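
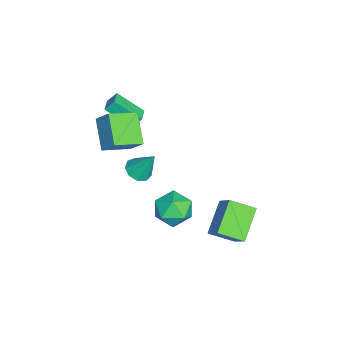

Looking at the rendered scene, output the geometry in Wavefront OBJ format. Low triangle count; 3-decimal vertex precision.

v -0.604 -2.151 -1.744
v 0.22 -2.132 -1.907
v -0.296 -1.209 -0.076
v -0.034 -1.665 -2.124
v -0.555 -1.425 -2.163
v -1.098 -1.525 -2.006
v -1.411 -1.918 -1.727
v -1.345 -2.42 -1.455
v -0.933 -2.796 -1.318
v -0.367 -2.871 -1.381
v 0.089 -2.609 -1.613
v -4.244 -4.352 0.825
v -4.345 -3.802 1.492
v -4.022 -2.786 -0.432
v -4.123 -2.236 0.235
v -3.257 -4.364 0.985
v -3.358 -3.814 1.652
v -3.035 -2.798 -0.272
v -3.136 -2.248 0.395
v 2.689 2.019 -3.722
v 0.96 2.508 -2.504
v 2.66 3.489 -4.353
v 0.931 3.978 -3.136
v 3.849 2.642 -2.324
v 2.12 3.131 -1.107
v 3.82 4.112 -2.956
v 2.091 4.601 -1.738
v -1.053 -2.633 -0.295
v -0.106 -4.107 0.359
v -2.698 -3.16 0.898
v -1.751 -4.634 1.553
v -0.549 -1.846 0.747
v 0.398 -3.32 1.402
v -2.194 -2.373 1.941
v -1.247 -3.847 2.595
v 1.097 0.611 -2.458
v 1.912 1.058 -1.652
v 2.328 -0.898 -2.868
v 3.143 -0.451 -2.062
v 2.081 -0.925 -1.663
v 1.32 0.007 -1.41
v 2.92 0.153 -3.11
v 2.159 1.085 -2.857
v 3.039 0.774 -2.056
v 2.52 0.108 -1.161
v 1.72 0.052 -3.359
v 1.201 -0.614 -2.464
f 2 1 4
f 2 4 3
f 4 1 5
f 4 5 3
f 5 1 6
f 5 6 3
f 6 1 7
f 6 7 3
f 7 1 8
f 7 8 3
f 8 1 9
f 8 9 3
f 9 1 10
f 9 10 3
f 10 1 11
f 10 11 3
f 11 1 2
f 11 2 3
f 13 15 12
f 16 13 12
f 12 15 14
f 14 16 12
f 13 19 15
f 17 13 16
f 17 19 13
f 15 19 14
f 18 16 14
f 14 19 18
f 18 17 16
f 19 17 18
f 21 23 20
f 24 21 20
f 20 23 22
f 22 24 20
f 21 27 23
f 25 21 24
f 25 27 21
f 23 27 22
f 26 24 22
f 22 27 26
f 26 25 24
f 27 25 26
f 29 31 28
f 32 29 28
f 28 31 30
f 30 32 28
f 29 35 31
f 33 29 32
f 33 35 29
f 31 35 30
f 34 32 30
f 30 35 34
f 34 33 32
f 35 33 34
f 36 47 41
f 36 41 37
f 36 37 43
f 36 43 46
f 36 46 47
f 37 41 45
f 41 47 40
f 47 46 38
f 46 43 42
f 43 37 44
f 39 45 40
f 39 40 38
f 39 38 42
f 39 42 44
f 39 44 45
f 40 45 41
f 38 40 47
f 42 38 46
f 44 42 43
f 45 44 37



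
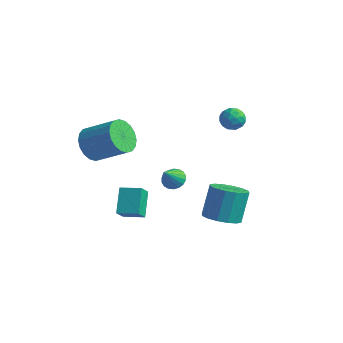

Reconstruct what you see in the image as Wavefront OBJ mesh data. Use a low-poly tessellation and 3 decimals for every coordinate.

v -2.046 -2.359 2.226
v -1.483 -2.788 1.549
v 0.049 -2.37 2.556
v -0.514 -1.941 3.234
v -1.504 -2.375 1.41
v 0.027 -1.957 2.417
v -1.633 -1.959 1.433
v -0.102 -1.541 2.44
v -1.844 -1.622 1.613
v -0.312 -1.204 2.62
v -2.094 -1.431 1.915
v -0.563 -1.013 2.922
v -2.335 -1.424 2.278
v -0.804 -1.006 3.285
v -2.519 -1.602 2.631
v -0.987 -1.184 3.638
v -2.609 -1.93 2.904
v -1.077 -1.512 3.911
v -2.587 -2.343 3.043
v -1.056 -1.925 4.05
v -2.458 -2.759 3.02
v -0.927 -2.341 4.027
v -2.248 -3.096 2.84
v -0.716 -2.678 3.847
v -1.997 -3.287 2.538
v -0.466 -2.869 3.545
v -1.756 -3.294 2.175
v -0.225 -2.876 3.182
v -1.573 -3.116 1.822
v -0.041 -2.698 2.829
v -2.237 0.366 -2.884
v -2.084 -0.334 -2.116
v -1.212 0.782 -2.708
v -1.06 0.082 -1.94
v -1.66 -0.622 -3.9
v -1.508 -1.322 -3.132
v -0.636 -0.206 -3.724
v -0.483 -0.906 -2.956
v 0.286 0.865 -1.121
v 0.887 1.027 -1.025
v 0.354 -0.005 -0.079
v 0.747 1.209 -0.864
v 0.516 1.323 -0.754
v 0.239 1.346 -0.717
v -0.029 1.274 -0.76
v -0.234 1.121 -0.874
v -0.336 0.917 -1.037
v -0.315 0.703 -1.217
v -0.175 0.522 -1.378
v 0.056 0.408 -1.488
v 0.333 0.385 -1.526
v 0.601 0.457 -1.483
v 0.806 0.61 -1.369
v 0.908 0.813 -1.205
v 2.925 1.138 -2.951
v 3.56 1.819 -3.255
v 3.41 2.664 -1.672
v 2.775 1.982 -1.369
v 3.104 1.995 -3.392
v 2.954 2.839 -1.809
v 2.6 1.94 -3.41
v 2.45 2.785 -1.828
v 2.183 1.67 -3.306
v 2.033 2.515 -1.724
v 1.965 1.258 -3.107
v 1.815 2.103 -1.525
v 2.004 0.813 -2.866
v 1.854 1.658 -1.283
v 2.29 0.456 -2.648
v 2.14 1.301 -1.065
v 2.746 0.281 -2.511
v 2.596 1.125 -0.928
v 3.25 0.335 -2.492
v 3.1 1.18 -0.91
v 3.667 0.605 -2.596
v 3.517 1.45 -1.014
v 3.885 1.017 -2.795
v 3.735 1.862 -1.213
v 3.846 1.462 -3.037
v 3.696 2.307 -1.454
v 1.744 4.385 2.4
v 2.155 3.83 2.467
v 1.045 3.79 1.753
v 1.456 3.235 1.82
v 1.097 3.468 2.366
v 1.528 3.836 2.766
v 1.672 3.784 1.454
v 2.103 4.152 1.854
v 2.11 3.459 1.883
v 1.755 3.264 2.446
v 1.445 4.356 1.774
v 1.09 4.161 2.337
v 2.01 4.16 2.49
v 1.19 3.46 1.73
v 0.978 3.597 2.051
v 1.22 3.271 2.09
v 1.642 4.164 2.666
v 1.884 3.838 2.705
v 1.262 3.625 2.646
v 1.316 3.782 1.515
v 1.558 3.456 1.554
v 1.98 4.349 2.13
v 2.222 4.023 2.169
v 1.938 3.995 1.574
v 2.226 3.615 2.186
v 1.816 3.265 1.806
v 1.942 3.588 1.591
v 2.196 3.804 1.826
v 2.017 3.501 2.517
v 1.607 3.151 2.137
v 1.395 3.288 2.458
v 1.649 3.504 2.693
v 1.991 3.282 2.174
v 1.593 4.469 2.083
v 1.183 4.119 1.703
v 1.551 4.116 1.527
v 1.805 4.332 1.762
v 1.384 4.355 2.414
v 0.974 4.005 2.034
v 1.004 3.816 2.394
v 1.258 4.032 2.629
v 1.209 4.338 2.046
f 2 1 5
f 2 5 3
f 3 5 6
f 3 6 4
f 5 1 7
f 5 7 6
f 6 7 8
f 6 8 4
f 7 1 9
f 7 9 8
f 8 9 10
f 8 10 4
f 9 1 11
f 9 11 10
f 10 11 12
f 10 12 4
f 11 1 13
f 11 13 12
f 12 13 14
f 12 14 4
f 13 1 15
f 13 15 14
f 14 15 16
f 14 16 4
f 15 1 17
f 15 17 16
f 16 17 18
f 16 18 4
f 17 1 19
f 17 19 18
f 18 19 20
f 18 20 4
f 19 1 21
f 19 21 20
f 20 21 22
f 20 22 4
f 21 1 23
f 21 23 22
f 22 23 24
f 22 24 4
f 23 1 25
f 23 25 24
f 24 25 26
f 24 26 4
f 25 1 27
f 25 27 26
f 26 27 28
f 26 28 4
f 27 1 29
f 27 29 28
f 28 29 30
f 28 30 4
f 29 1 2
f 29 2 30
f 30 2 3
f 30 3 4
f 32 34 31
f 35 32 31
f 31 34 33
f 33 35 31
f 32 38 34
f 36 32 35
f 36 38 32
f 34 38 33
f 37 35 33
f 33 38 37
f 37 36 35
f 38 36 37
f 40 39 42
f 40 42 41
f 42 39 43
f 42 43 41
f 43 39 44
f 43 44 41
f 44 39 45
f 44 45 41
f 45 39 46
f 45 46 41
f 46 39 47
f 46 47 41
f 47 39 48
f 47 48 41
f 48 39 49
f 48 49 41
f 49 39 50
f 49 50 41
f 50 39 51
f 50 51 41
f 51 39 52
f 51 52 41
f 52 39 53
f 52 53 41
f 53 39 54
f 53 54 41
f 54 39 40
f 54 40 41
f 56 55 59
f 56 59 57
f 57 59 60
f 57 60 58
f 59 55 61
f 59 61 60
f 60 61 62
f 60 62 58
f 61 55 63
f 61 63 62
f 62 63 64
f 62 64 58
f 63 55 65
f 63 65 64
f 64 65 66
f 64 66 58
f 65 55 67
f 65 67 66
f 66 67 68
f 66 68 58
f 67 55 69
f 67 69 68
f 68 69 70
f 68 70 58
f 69 55 71
f 69 71 70
f 70 71 72
f 70 72 58
f 71 55 73
f 71 73 72
f 72 73 74
f 72 74 58
f 73 55 75
f 73 75 74
f 74 75 76
f 74 76 58
f 75 55 77
f 75 77 76
f 76 77 78
f 76 78 58
f 77 55 79
f 77 79 78
f 78 79 80
f 78 80 58
f 79 55 56
f 79 56 80
f 80 56 57
f 80 57 58
f 81 118 97
f 118 92 121
f 97 121 86
f 118 121 97
f 81 97 93
f 97 86 98
f 93 98 82
f 97 98 93
f 81 93 102
f 93 82 103
f 102 103 88
f 93 103 102
f 81 102 114
f 102 88 117
f 114 117 91
f 102 117 114
f 81 114 118
f 114 91 122
f 118 122 92
f 114 122 118
f 82 98 109
f 98 86 112
f 109 112 90
f 98 112 109
f 86 121 99
f 121 92 120
f 99 120 85
f 121 120 99
f 92 122 119
f 122 91 115
f 119 115 83
f 122 115 119
f 91 117 116
f 117 88 104
f 116 104 87
f 117 104 116
f 88 103 108
f 103 82 105
f 108 105 89
f 103 105 108
f 84 110 96
f 110 90 111
f 96 111 85
f 110 111 96
f 84 96 94
f 96 85 95
f 94 95 83
f 96 95 94
f 84 94 101
f 94 83 100
f 101 100 87
f 94 100 101
f 84 101 106
f 101 87 107
f 106 107 89
f 101 107 106
f 84 106 110
f 106 89 113
f 110 113 90
f 106 113 110
f 85 111 99
f 111 90 112
f 99 112 86
f 111 112 99
f 83 95 119
f 95 85 120
f 119 120 92
f 95 120 119
f 87 100 116
f 100 83 115
f 116 115 91
f 100 115 116
f 89 107 108
f 107 87 104
f 108 104 88
f 107 104 108
f 90 113 109
f 113 89 105
f 109 105 82
f 113 105 109



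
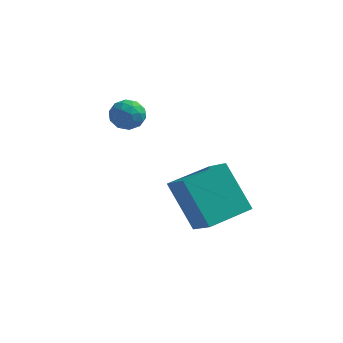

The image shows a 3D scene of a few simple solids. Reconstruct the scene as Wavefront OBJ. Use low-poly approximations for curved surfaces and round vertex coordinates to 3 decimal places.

v 1.319 -3.576 -1.327
v 0.287 -3.142 0.342
v 2.292 -2.204 -1.082
v 1.26 -1.77 0.587
v 2.08 -4.23 -0.687
v 1.048 -3.796 0.982
v 3.053 -2.858 -0.442
v 2.021 -2.424 1.227
v -2.023 -0.822 1.937
v -1.556 -0.704 2.391
v -1.904 -1.876 2.089
v -1.437 -1.758 2.543
v -2.068 -1.603 2.67
v -2.142 -0.952 2.576
v -1.318 -1.628 1.904
v -1.392 -0.977 1.81
v -1.12 -1.202 2.371
v -1.583 -1.187 2.844
v -1.877 -1.393 1.636
v -2.34 -1.378 2.109
v -1.8 -0.67 2.151
v -1.66 -1.91 2.329
v -2.031 -1.819 2.404
v -1.756 -1.749 2.67
v -2.144 -0.816 2.26
v -1.869 -0.747 2.527
v -2.171 -1.275 2.69
v -1.591 -1.833 1.953
v -1.316 -1.764 2.22
v -1.704 -0.831 1.81
v -1.429 -0.761 2.076
v -1.289 -1.305 1.79
v -1.269 -0.894 2.406
v -1.199 -1.514 2.495
v -1.13 -1.437 2.119
v -1.173 -1.054 2.064
v -1.541 -0.885 2.684
v -1.471 -1.505 2.773
v -1.842 -1.413 2.847
v -1.886 -1.03 2.793
v -1.285 -1.178 2.672
v -1.989 -1.075 1.707
v -1.919 -1.695 1.796
v -1.574 -1.55 1.687
v -1.618 -1.167 1.633
v -2.261 -1.066 1.985
v -2.191 -1.686 2.074
v -2.287 -1.526 2.416
v -2.33 -1.143 2.361
v -2.175 -1.402 1.808
f 2 4 1
f 5 2 1
f 1 4 3
f 3 5 1
f 2 8 4
f 6 2 5
f 6 8 2
f 4 8 3
f 7 5 3
f 3 8 7
f 7 6 5
f 8 6 7
f 9 46 25
f 46 20 49
f 25 49 14
f 46 49 25
f 9 25 21
f 25 14 26
f 21 26 10
f 25 26 21
f 9 21 30
f 21 10 31
f 30 31 16
f 21 31 30
f 9 30 42
f 30 16 45
f 42 45 19
f 30 45 42
f 9 42 46
f 42 19 50
f 46 50 20
f 42 50 46
f 10 26 37
f 26 14 40
f 37 40 18
f 26 40 37
f 14 49 27
f 49 20 48
f 27 48 13
f 49 48 27
f 20 50 47
f 50 19 43
f 47 43 11
f 50 43 47
f 19 45 44
f 45 16 32
f 44 32 15
f 45 32 44
f 16 31 36
f 31 10 33
f 36 33 17
f 31 33 36
f 12 38 24
f 38 18 39
f 24 39 13
f 38 39 24
f 12 24 22
f 24 13 23
f 22 23 11
f 24 23 22
f 12 22 29
f 22 11 28
f 29 28 15
f 22 28 29
f 12 29 34
f 29 15 35
f 34 35 17
f 29 35 34
f 12 34 38
f 34 17 41
f 38 41 18
f 34 41 38
f 13 39 27
f 39 18 40
f 27 40 14
f 39 40 27
f 11 23 47
f 23 13 48
f 47 48 20
f 23 48 47
f 15 28 44
f 28 11 43
f 44 43 19
f 28 43 44
f 17 35 36
f 35 15 32
f 36 32 16
f 35 32 36
f 18 41 37
f 41 17 33
f 37 33 10
f 41 33 37



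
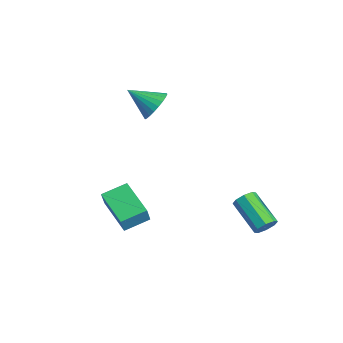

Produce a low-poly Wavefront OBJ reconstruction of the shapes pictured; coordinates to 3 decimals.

v 3.3 2.802 -2.09
v 3.643 2.636 -1.564
v 1.922 2.191 -0.583
v 1.58 2.358 -1.11
v 3.518 3.117 -1.565
v 1.797 2.673 -0.585
v 3.266 3.414 -1.874
v 1.545 2.97 -0.893
v 3.033 3.353 -2.31
v 1.312 2.908 -1.329
v 2.958 2.969 -2.617
v 1.237 2.524 -1.636
v 3.083 2.487 -2.615
v 1.362 2.043 -1.635
v 3.335 2.19 -2.307
v 1.614 1.746 -1.326
v 3.568 2.252 -1.871
v 1.847 1.807 -0.89
v 0.542 -4.375 -0.423
v 0.867 -4.636 0.54
v 0.45 -3.054 -0.034
v 0.776 -3.315 0.929
v 2.524 -4.065 -1.009
v 2.85 -4.326 -0.046
v 2.433 -2.744 -0.62
v 2.758 -3.005 0.343
v -2.57 -0.669 3.537
v -2.009 -1.34 3.191
v -3.41 -1.851 4.463
v -1.823 -1.238 3.49
v -1.75 -1.049 3.796
v -1.802 -0.803 4.063
v -1.971 -0.536 4.249
v -2.232 -0.29 4.327
v -2.543 -0.101 4.285
v -2.859 0.001 4.129
v -3.131 0.001 3.883
v -3.317 -0.101 3.584
v -3.39 -0.29 3.278
v -3.338 -0.536 3.011
v -3.169 -0.803 2.824
v -2.908 -1.049 2.746
v -2.597 -1.238 2.788
v -2.281 -1.34 2.944
f 2 1 5
f 2 5 3
f 3 5 6
f 3 6 4
f 5 1 7
f 5 7 6
f 6 7 8
f 6 8 4
f 7 1 9
f 7 9 8
f 8 9 10
f 8 10 4
f 9 1 11
f 9 11 10
f 10 11 12
f 10 12 4
f 11 1 13
f 11 13 12
f 12 13 14
f 12 14 4
f 13 1 15
f 13 15 14
f 14 15 16
f 14 16 4
f 15 1 17
f 15 17 16
f 16 17 18
f 16 18 4
f 17 1 2
f 17 2 18
f 18 2 3
f 18 3 4
f 20 22 19
f 23 20 19
f 19 22 21
f 21 23 19
f 20 26 22
f 24 20 23
f 24 26 20
f 22 26 21
f 25 23 21
f 21 26 25
f 25 24 23
f 26 24 25
f 28 27 30
f 28 30 29
f 30 27 31
f 30 31 29
f 31 27 32
f 31 32 29
f 32 27 33
f 32 33 29
f 33 27 34
f 33 34 29
f 34 27 35
f 34 35 29
f 35 27 36
f 35 36 29
f 36 27 37
f 36 37 29
f 37 27 38
f 37 38 29
f 38 27 39
f 38 39 29
f 39 27 40
f 39 40 29
f 40 27 41
f 40 41 29
f 41 27 42
f 41 42 29
f 42 27 43
f 42 43 29
f 43 27 44
f 43 44 29
f 44 27 28
f 44 28 29



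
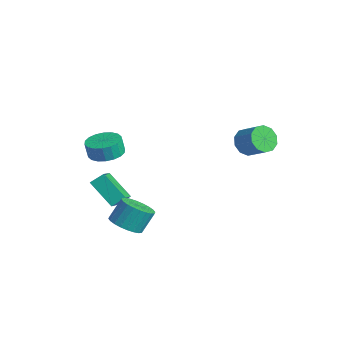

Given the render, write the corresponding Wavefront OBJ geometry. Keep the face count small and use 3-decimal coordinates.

v 2.289 3.718 3.227
v 2.755 2.939 2.857
v 4.018 3.284 3.724
v 3.551 4.062 4.093
v 2.871 3.414 2.499
v 4.134 3.759 3.366
v 2.764 4.005 2.419
v 4.027 4.35 3.286
v 2.476 4.486 2.648
v 3.739 4.831 3.515
v 2.116 4.674 3.098
v 3.379 5.018 3.964
v 1.822 4.496 3.596
v 3.085 4.841 4.463
v 1.706 4.021 3.954
v 2.969 4.366 4.821
v 1.813 3.43 4.034
v 3.076 3.775 4.901
v 2.101 2.949 3.805
v 3.364 3.294 4.672
v 2.461 2.762 3.356
v 3.724 3.106 4.222
v -1.767 -3.33 2.309
v -0.815 -3.881 2.321
v -0.921 -4.041 3.384
v -1.873 -3.49 3.371
v -0.675 -3.42 2.404
v -0.781 -3.58 3.467
v -0.751 -2.941 2.468
v -0.857 -3.1 3.531
v -1.028 -2.538 2.501
v -1.134 -2.698 3.564
v -1.452 -2.293 2.496
v -1.558 -2.453 3.559
v -1.938 -2.253 2.453
v -2.044 -2.413 3.516
v -2.39 -2.427 2.382
v -2.496 -2.586 3.445
v -2.719 -2.779 2.296
v -2.825 -2.939 3.359
v -2.859 -3.24 2.213
v -2.965 -3.4 3.276
v -2.783 -3.72 2.149
v -2.889 -3.879 3.212
v -2.506 -4.122 2.116
v -2.612 -4.282 3.179
v -2.082 -4.367 2.121
v -2.188 -4.527 3.184
v -1.596 -4.407 2.164
v -1.702 -4.567 3.227
v -1.144 -4.234 2.235
v -1.25 -4.393 3.298
v -2.233 -4.225 -0.207
v -2.03 -3.402 0.378
v -3.604 -3.132 -1.269
v -3.401 -2.309 -0.685
v -0.699 -3.631 -1.575
v -0.496 -2.808 -0.991
v -2.07 -2.538 -2.638
v -1.867 -1.715 -2.053
v 1.331 -3.818 -1.903
v 2.304 -4.232 -1.599
v 2.262 -3.355 -0.273
v 1.289 -2.942 -0.577
v 2.426 -3.887 -1.823
v 2.384 -3.01 -0.497
v 2.381 -3.531 -2.06
v 2.339 -2.655 -0.733
v 2.177 -3.219 -2.272
v 2.135 -2.343 -0.946
v 1.843 -2.999 -2.428
v 1.802 -2.122 -1.102
v 1.432 -2.903 -2.505
v 1.39 -2.027 -1.179
v 1.005 -2.946 -2.489
v 0.964 -2.07 -1.163
v 0.628 -3.122 -2.385
v 0.586 -2.246 -1.059
v 0.358 -3.405 -2.207
v 0.316 -2.528 -0.881
v 0.236 -3.75 -1.983
v 0.194 -2.873 -0.657
v 0.281 -4.105 -1.747
v 0.239 -3.229 -0.42
v 0.485 -4.417 -1.534
v 0.443 -3.541 -0.208
v 0.818 -4.638 -1.378
v 0.777 -3.761 -0.052
v 1.23 -4.733 -1.301
v 1.188 -3.857 0.025
v 1.656 -4.69 -1.317
v 1.615 -3.814 0.009
v 2.034 -4.514 -1.421
v 1.992 -3.638 -0.095
f 2 1 5
f 2 5 3
f 3 5 6
f 3 6 4
f 5 1 7
f 5 7 6
f 6 7 8
f 6 8 4
f 7 1 9
f 7 9 8
f 8 9 10
f 8 10 4
f 9 1 11
f 9 11 10
f 10 11 12
f 10 12 4
f 11 1 13
f 11 13 12
f 12 13 14
f 12 14 4
f 13 1 15
f 13 15 14
f 14 15 16
f 14 16 4
f 15 1 17
f 15 17 16
f 16 17 18
f 16 18 4
f 17 1 19
f 17 19 18
f 18 19 20
f 18 20 4
f 19 1 21
f 19 21 20
f 20 21 22
f 20 22 4
f 21 1 2
f 21 2 22
f 22 2 3
f 22 3 4
f 24 23 27
f 24 27 25
f 25 27 28
f 25 28 26
f 27 23 29
f 27 29 28
f 28 29 30
f 28 30 26
f 29 23 31
f 29 31 30
f 30 31 32
f 30 32 26
f 31 23 33
f 31 33 32
f 32 33 34
f 32 34 26
f 33 23 35
f 33 35 34
f 34 35 36
f 34 36 26
f 35 23 37
f 35 37 36
f 36 37 38
f 36 38 26
f 37 23 39
f 37 39 38
f 38 39 40
f 38 40 26
f 39 23 41
f 39 41 40
f 40 41 42
f 40 42 26
f 41 23 43
f 41 43 42
f 42 43 44
f 42 44 26
f 43 23 45
f 43 45 44
f 44 45 46
f 44 46 26
f 45 23 47
f 45 47 46
f 46 47 48
f 46 48 26
f 47 23 49
f 47 49 48
f 48 49 50
f 48 50 26
f 49 23 51
f 49 51 50
f 50 51 52
f 50 52 26
f 51 23 24
f 51 24 52
f 52 24 25
f 52 25 26
f 54 56 53
f 57 54 53
f 53 56 55
f 55 57 53
f 54 60 56
f 58 54 57
f 58 60 54
f 56 60 55
f 59 57 55
f 55 60 59
f 59 58 57
f 60 58 59
f 62 61 65
f 62 65 63
f 63 65 66
f 63 66 64
f 65 61 67
f 65 67 66
f 66 67 68
f 66 68 64
f 67 61 69
f 67 69 68
f 68 69 70
f 68 70 64
f 69 61 71
f 69 71 70
f 70 71 72
f 70 72 64
f 71 61 73
f 71 73 72
f 72 73 74
f 72 74 64
f 73 61 75
f 73 75 74
f 74 75 76
f 74 76 64
f 75 61 77
f 75 77 76
f 76 77 78
f 76 78 64
f 77 61 79
f 77 79 78
f 78 79 80
f 78 80 64
f 79 61 81
f 79 81 80
f 80 81 82
f 80 82 64
f 81 61 83
f 81 83 82
f 82 83 84
f 82 84 64
f 83 61 85
f 83 85 84
f 84 85 86
f 84 86 64
f 85 61 87
f 85 87 86
f 86 87 88
f 86 88 64
f 87 61 89
f 87 89 88
f 88 89 90
f 88 90 64
f 89 61 91
f 89 91 90
f 90 91 92
f 90 92 64
f 91 61 93
f 91 93 92
f 92 93 94
f 92 94 64
f 93 61 62
f 93 62 94
f 94 62 63
f 94 63 64



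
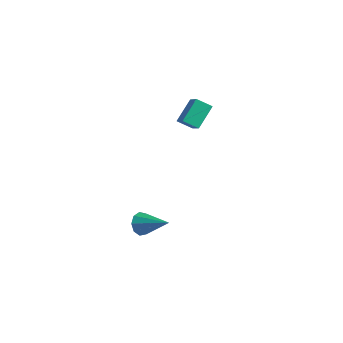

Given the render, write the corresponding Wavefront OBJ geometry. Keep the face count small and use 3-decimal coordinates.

v 1.122 -1.765 -3.752
v 1.423 -2.2 -4.162
v 2.658 -1.515 -2.888
v 1.451 -1.776 -4.335
v 1.325 -1.347 -4.234
v 1.104 -1.114 -3.908
v 0.891 -1.185 -3.508
v 0.786 -1.527 -3.223
v 0.838 -1.981 -3.184
v 1.023 -2.334 -3.411
v 1.254 -2.42 -3.798
v 1.381 1.569 1.418
v 0.729 1.17 1.834
v 1.264 2.662 2.284
v 0.612 2.264 2.7
v 2.268 0.996 2.26
v 1.616 0.598 2.676
v 2.151 2.09 3.126
v 1.499 1.691 3.542
f 2 1 4
f 2 4 3
f 4 1 5
f 4 5 3
f 5 1 6
f 5 6 3
f 6 1 7
f 6 7 3
f 7 1 8
f 7 8 3
f 8 1 9
f 8 9 3
f 9 1 10
f 9 10 3
f 10 1 11
f 10 11 3
f 11 1 2
f 11 2 3
f 13 15 12
f 16 13 12
f 12 15 14
f 14 16 12
f 13 19 15
f 17 13 16
f 17 19 13
f 15 19 14
f 18 16 14
f 14 19 18
f 18 17 16
f 19 17 18



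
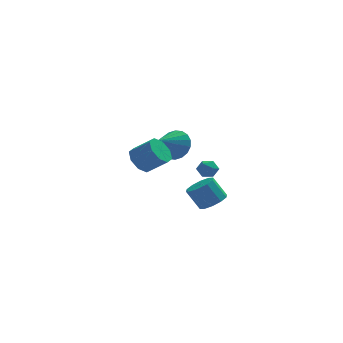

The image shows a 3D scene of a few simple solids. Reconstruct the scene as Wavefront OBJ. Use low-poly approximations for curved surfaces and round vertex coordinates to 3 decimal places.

v 2.38 3.493 -0.516
v 3.132 2.723 -0.343
v 1.18 2.527 0.396
v 3.187 3.016 0.04
v 3.082 3.404 0.312
v 2.838 3.809 0.421
v 2.504 4.151 0.343
v 2.144 4.364 0.096
v 1.832 4.403 -0.273
v 1.628 4.263 -0.69
v 1.572 3.969 -1.073
v 1.677 3.582 -1.345
v 1.921 3.177 -1.453
v 2.256 2.834 -1.376
v 2.615 2.622 -1.129
v 2.928 2.583 -0.76
v -0.746 -3.545 2.015
v -0.152 -2.953 1.662
v 0.879 -3.443 2.571
v 0.286 -4.035 2.925
v -0.503 -2.688 2.202
v 0.528 -3.178 3.112
v -0.996 -2.925 2.633
v 0.035 -3.416 3.543
v -1.342 -3.525 2.702
v -0.311 -4.016 3.612
v -1.339 -4.137 2.369
v -0.308 -4.627 3.278
v -0.988 -4.402 1.828
v 0.043 -4.892 2.738
v -0.495 -4.164 1.397
v 0.536 -4.655 2.307
v -0.149 -3.564 1.328
v 0.882 -4.055 2.238
v 4.07 0.644 -3.855
v 4.741 0.273 -3.346
v 4.021 0.685 -2.096
v 3.35 1.056 -2.605
v 4.877 0.816 -3.447
v 4.156 1.228 -2.197
v 4.704 1.293 -3.703
v 3.984 1.705 -2.454
v 4.289 1.523 -4.018
v 3.569 1.934 -2.768
v 3.791 1.416 -4.27
v 3.071 1.828 -3.02
v 3.399 1.015 -4.364
v 2.679 1.427 -3.114
v 3.264 0.472 -4.263
v 2.543 0.884 -3.013
v 3.436 -0.005 -4.006
v 2.716 0.407 -2.757
v 3.851 -0.234 -3.692
v 3.131 0.177 -2.442
v 4.349 -0.128 -3.44
v 3.629 0.284 -2.19
v 3.429 0.845 -1.239
v 4.024 0.834 -0.903
v 3.296 -0.234 -1.037
v 3.891 -0.245 -0.701
v 3.356 0.087 -0.437
v 3.438 0.754 -0.561
v 3.882 -0.154 -1.379
v 3.964 0.513 -1.503
v 4.304 0.217 -0.99
v 3.979 0.366 -0.407
v 3.341 0.234 -1.533
v 3.016 0.383 -0.95
f 2 1 4
f 2 4 3
f 4 1 5
f 4 5 3
f 5 1 6
f 5 6 3
f 6 1 7
f 6 7 3
f 7 1 8
f 7 8 3
f 8 1 9
f 8 9 3
f 9 1 10
f 9 10 3
f 10 1 11
f 10 11 3
f 11 1 12
f 11 12 3
f 12 1 13
f 12 13 3
f 13 1 14
f 13 14 3
f 14 1 15
f 14 15 3
f 15 1 16
f 15 16 3
f 16 1 2
f 16 2 3
f 18 17 21
f 18 21 19
f 19 21 22
f 19 22 20
f 21 17 23
f 21 23 22
f 22 23 24
f 22 24 20
f 23 17 25
f 23 25 24
f 24 25 26
f 24 26 20
f 25 17 27
f 25 27 26
f 26 27 28
f 26 28 20
f 27 17 29
f 27 29 28
f 28 29 30
f 28 30 20
f 29 17 31
f 29 31 30
f 30 31 32
f 30 32 20
f 31 17 33
f 31 33 32
f 32 33 34
f 32 34 20
f 33 17 18
f 33 18 34
f 34 18 19
f 34 19 20
f 36 35 39
f 36 39 37
f 37 39 40
f 37 40 38
f 39 35 41
f 39 41 40
f 40 41 42
f 40 42 38
f 41 35 43
f 41 43 42
f 42 43 44
f 42 44 38
f 43 35 45
f 43 45 44
f 44 45 46
f 44 46 38
f 45 35 47
f 45 47 46
f 46 47 48
f 46 48 38
f 47 35 49
f 47 49 48
f 48 49 50
f 48 50 38
f 49 35 51
f 49 51 50
f 50 51 52
f 50 52 38
f 51 35 53
f 51 53 52
f 52 53 54
f 52 54 38
f 53 35 55
f 53 55 54
f 54 55 56
f 54 56 38
f 55 35 36
f 55 36 56
f 56 36 37
f 56 37 38
f 57 68 62
f 57 62 58
f 57 58 64
f 57 64 67
f 57 67 68
f 58 62 66
f 62 68 61
f 68 67 59
f 67 64 63
f 64 58 65
f 60 66 61
f 60 61 59
f 60 59 63
f 60 63 65
f 60 65 66
f 61 66 62
f 59 61 68
f 63 59 67
f 65 63 64
f 66 65 58



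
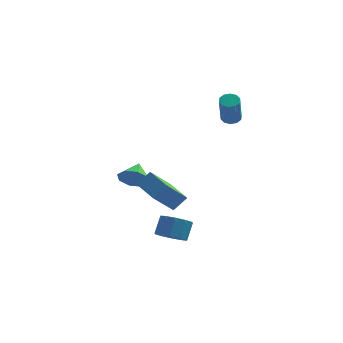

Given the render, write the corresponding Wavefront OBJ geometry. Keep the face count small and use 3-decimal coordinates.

v -2.44 2.675 -1.777
v -1.978 3.032 -2.602
v -2.22 3.905 -1.123
v -2.739 3.17 -2.606
v -3.324 3.019 -2.124
v -3.392 2.666 -1.44
v -2.902 2.319 -0.953
v -2.142 2.181 -0.949
v -1.556 2.332 -1.43
v -1.488 2.685 -2.115
v 0.091 -2.138 -3.848
v 0.651 -2.847 -3.494
v 0.929 -2.111 -2.459
v 0.369 -1.402 -2.812
v 0.994 -2.493 -3.837
v 1.271 -1.758 -2.802
v 0.991 -2.004 -4.184
v 1.269 -1.269 -3.149
v 0.645 -1.566 -4.402
v 0.923 -0.831 -3.367
v 0.087 -1.347 -4.409
v 0.365 -0.611 -3.374
v -0.469 -1.429 -4.201
v -0.191 -0.693 -3.166
v -0.811 -1.782 -3.858
v -0.534 -1.047 -2.823
v -0.809 -2.271 -3.511
v -0.531 -1.536 -2.476
v -0.463 -2.709 -3.293
v -0.185 -1.974 -2.258
v 0.095 -2.929 -3.286
v 0.373 -2.193 -2.251
v 3.186 3.597 3.044
v 3.769 3.4 2.968
v 3.697 2.487 4.78
v 3.114 2.683 4.856
v 3.781 3.742 3.141
v 3.709 2.829 4.952
v 3.565 4.028 3.277
v 3.494 3.115 5.088
v 3.205 4.15 3.324
v 3.133 3.236 5.135
v 2.837 4.06 3.264
v 2.766 3.146 5.076
v 2.603 3.793 3.12
v 2.531 2.88 4.932
v 2.591 3.451 2.948
v 2.519 2.538 4.759
v 2.806 3.165 2.812
v 2.735 2.252 4.623
v 3.167 3.044 2.765
v 3.095 2.13 4.576
v 3.534 3.134 2.824
v 3.463 2.22 4.636
v -0.886 -2.308 -0.649
v -0.143 -1.924 0.155
v -1.951 -0.701 -0.432
v -1.209 -0.317 0.373
v 0.189 -1.403 -2.073
v 0.931 -1.019 -1.268
v -0.877 0.204 -1.855
v -0.134 0.588 -1.051
f 2 1 4
f 2 4 3
f 4 1 5
f 4 5 3
f 5 1 6
f 5 6 3
f 6 1 7
f 6 7 3
f 7 1 8
f 7 8 3
f 8 1 9
f 8 9 3
f 9 1 10
f 9 10 3
f 10 1 2
f 10 2 3
f 12 11 15
f 12 15 13
f 13 15 16
f 13 16 14
f 15 11 17
f 15 17 16
f 16 17 18
f 16 18 14
f 17 11 19
f 17 19 18
f 18 19 20
f 18 20 14
f 19 11 21
f 19 21 20
f 20 21 22
f 20 22 14
f 21 11 23
f 21 23 22
f 22 23 24
f 22 24 14
f 23 11 25
f 23 25 24
f 24 25 26
f 24 26 14
f 25 11 27
f 25 27 26
f 26 27 28
f 26 28 14
f 27 11 29
f 27 29 28
f 28 29 30
f 28 30 14
f 29 11 31
f 29 31 30
f 30 31 32
f 30 32 14
f 31 11 12
f 31 12 32
f 32 12 13
f 32 13 14
f 34 33 37
f 34 37 35
f 35 37 38
f 35 38 36
f 37 33 39
f 37 39 38
f 38 39 40
f 38 40 36
f 39 33 41
f 39 41 40
f 40 41 42
f 40 42 36
f 41 33 43
f 41 43 42
f 42 43 44
f 42 44 36
f 43 33 45
f 43 45 44
f 44 45 46
f 44 46 36
f 45 33 47
f 45 47 46
f 46 47 48
f 46 48 36
f 47 33 49
f 47 49 48
f 48 49 50
f 48 50 36
f 49 33 51
f 49 51 50
f 50 51 52
f 50 52 36
f 51 33 53
f 51 53 52
f 52 53 54
f 52 54 36
f 53 33 34
f 53 34 54
f 54 34 35
f 54 35 36
f 56 58 55
f 59 56 55
f 55 58 57
f 57 59 55
f 56 62 58
f 60 56 59
f 60 62 56
f 58 62 57
f 61 59 57
f 57 62 61
f 61 60 59
f 62 60 61



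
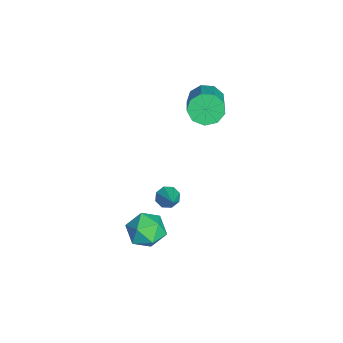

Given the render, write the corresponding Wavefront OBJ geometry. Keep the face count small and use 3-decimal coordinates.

v -4.805 0.184 2.313
v -4.343 0.802 1.543
v -2.492 0.754 2.617
v -2.955 0.136 3.387
v -4.639 1.234 2.073
v -2.789 1.186 3.147
v -5.013 1.175 2.715
v -3.163 1.128 3.79
v -5.29 0.652 3.169
v -3.44 0.605 4.243
v -5.34 -0.09 3.222
v -3.49 -0.137 4.296
v -5.14 -0.704 2.85
v -3.289 -0.751 3.924
v -4.783 -0.903 2.226
v -2.932 -0.95 3.3
v -4.436 -0.593 1.643
v -2.586 -0.641 2.717
v -4.262 0.08 1.373
v -2.412 0.032 2.447
v -1.009 -2.052 -2.924
v -0.566 -2.387 -3.413
v 0.409 -1.768 -1.836
v -0.608 -1.83 -3.505
v -0.884 -1.403 -3.256
v -1.234 -1.356 -2.813
v -1.452 -1.717 -2.435
v -1.41 -2.274 -2.344
v -1.134 -2.702 -2.592
v -0.784 -2.748 -3.035
v 2.04 -2.511 -1.19
v 3.138 -2.602 -0.644
v 2.562 -3.938 -2.476
v 3.66 -4.029 -1.93
v 2.647 -4.401 -1.339
v 2.325 -3.519 -0.545
v 3.375 -3.021 -2.575
v 3.053 -2.139 -1.781
v 3.964 -2.917 -1.5
v 3.514 -3.769 -0.736
v 2.186 -2.771 -2.384
v 1.736 -3.623 -1.62
f 2 1 5
f 2 5 3
f 3 5 6
f 3 6 4
f 5 1 7
f 5 7 6
f 6 7 8
f 6 8 4
f 7 1 9
f 7 9 8
f 8 9 10
f 8 10 4
f 9 1 11
f 9 11 10
f 10 11 12
f 10 12 4
f 11 1 13
f 11 13 12
f 12 13 14
f 12 14 4
f 13 1 15
f 13 15 14
f 14 15 16
f 14 16 4
f 15 1 17
f 15 17 16
f 16 17 18
f 16 18 4
f 17 1 19
f 17 19 18
f 18 19 20
f 18 20 4
f 19 1 2
f 19 2 20
f 20 2 3
f 20 3 4
f 22 21 24
f 22 24 23
f 24 21 25
f 24 25 23
f 25 21 26
f 25 26 23
f 26 21 27
f 26 27 23
f 27 21 28
f 27 28 23
f 28 21 29
f 28 29 23
f 29 21 30
f 29 30 23
f 30 21 22
f 30 22 23
f 31 42 36
f 31 36 32
f 31 32 38
f 31 38 41
f 31 41 42
f 32 36 40
f 36 42 35
f 42 41 33
f 41 38 37
f 38 32 39
f 34 40 35
f 34 35 33
f 34 33 37
f 34 37 39
f 34 39 40
f 35 40 36
f 33 35 42
f 37 33 41
f 39 37 38
f 40 39 32



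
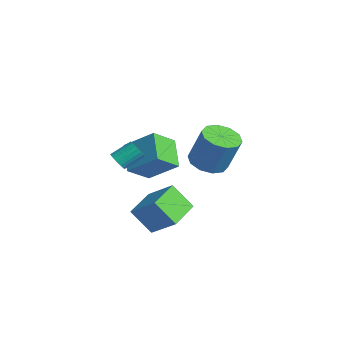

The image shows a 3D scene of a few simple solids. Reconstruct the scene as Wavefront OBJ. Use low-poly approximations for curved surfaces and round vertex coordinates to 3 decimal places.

v 2.711 -1.057 -4.241
v 1.938 -1.82 -2.96
v 3.988 -0.356 -3.053
v 3.214 -1.118 -1.772
v 3.746 -2.522 -4.488
v 2.972 -3.284 -3.207
v 5.022 -1.82 -3.3
v 4.249 -2.583 -2.019
v 0.899 -1.502 -0.59
v 1.1 -2.755 0.385
v 2.012 -0.404 0.592
v 2.213 -1.656 1.567
v 2.347 -1.984 -1.507
v 2.548 -3.236 -0.532
v 3.46 -0.885 -0.325
v 3.661 -2.138 0.65
v 3.911 -4.35 1.199
v 4.144 -4.088 0.762
v 4.242 -3.069 1.424
v 4.009 -3.33 1.861
v 3.901 -4.044 0.73
v 3.999 -3.024 1.392
v 3.66 -4.06 0.79
v 3.758 -3.041 1.453
v 3.468 -4.134 0.932
v 3.566 -3.114 1.595
v 3.365 -4.25 1.127
v 3.463 -3.231 1.789
v 3.369 -4.387 1.335
v 3.467 -3.367 1.998
v 3.481 -4.515 1.517
v 3.579 -3.496 2.18
v 3.678 -4.611 1.636
v 3.776 -3.592 2.298
v 3.921 -4.656 1.668
v 4.019 -3.636 2.33
v 4.162 -4.639 1.607
v 4.26 -3.62 2.27
v 4.354 -4.566 1.465
v 4.452 -3.546 2.128
v 4.457 -4.449 1.271
v 4.555 -3.43 1.933
v 4.453 -4.313 1.062
v 4.551 -3.293 1.725
v 4.341 -4.184 0.88
v 4.439 -3.165 1.543
v 0.761 2.077 -2.288
v 1.476 1.254 -2.294
v 2.054 1.741 -0.239
v 1.339 2.563 -0.232
v 1.793 1.807 -2.514
v 2.371 2.293 -0.458
v 1.715 2.463 -2.647
v 2.293 2.949 -0.592
v 1.273 2.971 -2.643
v 1.851 3.457 -0.588
v 0.635 3.138 -2.503
v 1.213 3.624 -0.448
v 0.046 2.899 -2.281
v 0.624 3.386 -0.226
v -0.271 2.347 -2.062
v 0.307 2.833 -0.006
v -0.193 1.691 -1.928
v 0.385 2.177 0.127
v 0.249 1.183 -1.932
v 0.827 1.669 0.123
v 0.887 1.016 -2.072
v 1.465 1.502 -0.017
f 2 4 1
f 5 2 1
f 1 4 3
f 3 5 1
f 2 8 4
f 6 2 5
f 6 8 2
f 4 8 3
f 7 5 3
f 3 8 7
f 7 6 5
f 8 6 7
f 10 12 9
f 13 10 9
f 9 12 11
f 11 13 9
f 10 16 12
f 14 10 13
f 14 16 10
f 12 16 11
f 15 13 11
f 11 16 15
f 15 14 13
f 16 14 15
f 18 17 21
f 18 21 19
f 19 21 22
f 19 22 20
f 21 17 23
f 21 23 22
f 22 23 24
f 22 24 20
f 23 17 25
f 23 25 24
f 24 25 26
f 24 26 20
f 25 17 27
f 25 27 26
f 26 27 28
f 26 28 20
f 27 17 29
f 27 29 28
f 28 29 30
f 28 30 20
f 29 17 31
f 29 31 30
f 30 31 32
f 30 32 20
f 31 17 33
f 31 33 32
f 32 33 34
f 32 34 20
f 33 17 35
f 33 35 34
f 34 35 36
f 34 36 20
f 35 17 37
f 35 37 36
f 36 37 38
f 36 38 20
f 37 17 39
f 37 39 38
f 38 39 40
f 38 40 20
f 39 17 41
f 39 41 40
f 40 41 42
f 40 42 20
f 41 17 43
f 41 43 42
f 42 43 44
f 42 44 20
f 43 17 45
f 43 45 44
f 44 45 46
f 44 46 20
f 45 17 18
f 45 18 46
f 46 18 19
f 46 19 20
f 48 47 51
f 48 51 49
f 49 51 52
f 49 52 50
f 51 47 53
f 51 53 52
f 52 53 54
f 52 54 50
f 53 47 55
f 53 55 54
f 54 55 56
f 54 56 50
f 55 47 57
f 55 57 56
f 56 57 58
f 56 58 50
f 57 47 59
f 57 59 58
f 58 59 60
f 58 60 50
f 59 47 61
f 59 61 60
f 60 61 62
f 60 62 50
f 61 47 63
f 61 63 62
f 62 63 64
f 62 64 50
f 63 47 65
f 63 65 64
f 64 65 66
f 64 66 50
f 65 47 67
f 65 67 66
f 66 67 68
f 66 68 50
f 67 47 48
f 67 48 68
f 68 48 49
f 68 49 50



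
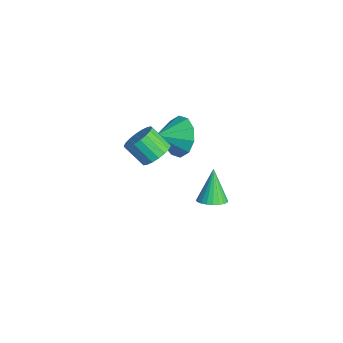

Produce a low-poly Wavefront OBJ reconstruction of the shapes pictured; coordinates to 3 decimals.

v 0.748 1.928 -2.993
v 1.375 1.793 -2.687
v 0.032 2.192 -1.407
v 1.391 2.067 -2.725
v 1.31 2.32 -2.804
v 1.143 2.513 -2.911
v 0.916 2.617 -3.031
v 0.664 2.617 -3.145
v 0.424 2.511 -3.236
v 0.234 2.317 -3.29
v 0.122 2.064 -3.298
v 0.106 1.79 -3.261
v 0.187 1.537 -3.182
v 0.354 1.344 -3.074
v 0.581 1.24 -2.954
v 0.833 1.24 -2.84
v 1.073 1.346 -2.75
v 1.263 1.54 -2.696
v 2.56 -1.038 2.506
v 2.868 -0.583 3.046
v 2.328 -1.248 3.914
v 2.02 -1.702 3.374
v 2.57 -0.429 2.978
v 2.029 -1.094 3.846
v 2.27 -0.396 2.816
v 1.729 -1.061 3.685
v 2.027 -0.489 2.593
v 1.486 -1.154 3.462
v 1.89 -0.692 2.353
v 1.349 -1.357 3.221
v 1.885 -0.962 2.143
v 1.345 -1.627 3.011
v 2.015 -1.248 2.005
v 1.474 -1.913 2.873
v 2.252 -1.492 1.966
v 1.712 -2.157 2.834
v 2.551 -1.646 2.034
v 2.01 -2.311 2.902
v 2.851 -1.679 2.195
v 2.31 -2.344 3.064
v 3.094 -1.586 2.418
v 2.553 -2.251 3.287
v 3.231 -1.383 2.659
v 2.69 -2.048 3.527
v 3.235 -1.113 2.869
v 2.695 -1.778 3.737
v 3.106 -0.827 3.007
v 2.565 -1.492 3.875
v 0.415 0.53 1.559
v 1.185 0.352 0.809
v 0.665 -0.59 2.081
v 1.473 0.662 1.334
v 1.356 0.92 1.945
v 0.88 1.03 2.408
v 0.226 0.948 2.547
v -0.356 0.707 2.309
v -0.644 0.397 1.784
v -0.527 0.139 1.173
v -0.051 0.029 0.71
v 0.603 0.111 0.571
f 2 1 4
f 2 4 3
f 4 1 5
f 4 5 3
f 5 1 6
f 5 6 3
f 6 1 7
f 6 7 3
f 7 1 8
f 7 8 3
f 8 1 9
f 8 9 3
f 9 1 10
f 9 10 3
f 10 1 11
f 10 11 3
f 11 1 12
f 11 12 3
f 12 1 13
f 12 13 3
f 13 1 14
f 13 14 3
f 14 1 15
f 14 15 3
f 15 1 16
f 15 16 3
f 16 1 17
f 16 17 3
f 17 1 18
f 17 18 3
f 18 1 2
f 18 2 3
f 20 19 23
f 20 23 21
f 21 23 24
f 21 24 22
f 23 19 25
f 23 25 24
f 24 25 26
f 24 26 22
f 25 19 27
f 25 27 26
f 26 27 28
f 26 28 22
f 27 19 29
f 27 29 28
f 28 29 30
f 28 30 22
f 29 19 31
f 29 31 30
f 30 31 32
f 30 32 22
f 31 19 33
f 31 33 32
f 32 33 34
f 32 34 22
f 33 19 35
f 33 35 34
f 34 35 36
f 34 36 22
f 35 19 37
f 35 37 36
f 36 37 38
f 36 38 22
f 37 19 39
f 37 39 38
f 38 39 40
f 38 40 22
f 39 19 41
f 39 41 40
f 40 41 42
f 40 42 22
f 41 19 43
f 41 43 42
f 42 43 44
f 42 44 22
f 43 19 45
f 43 45 44
f 44 45 46
f 44 46 22
f 45 19 47
f 45 47 46
f 46 47 48
f 46 48 22
f 47 19 20
f 47 20 48
f 48 20 21
f 48 21 22
f 50 49 52
f 50 52 51
f 52 49 53
f 52 53 51
f 53 49 54
f 53 54 51
f 54 49 55
f 54 55 51
f 55 49 56
f 55 56 51
f 56 49 57
f 56 57 51
f 57 49 58
f 57 58 51
f 58 49 59
f 58 59 51
f 59 49 60
f 59 60 51
f 60 49 50
f 60 50 51



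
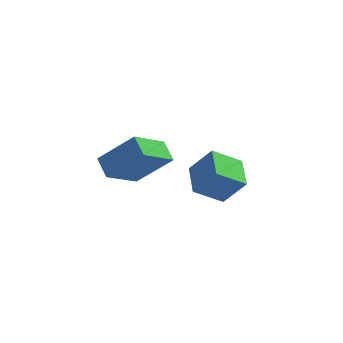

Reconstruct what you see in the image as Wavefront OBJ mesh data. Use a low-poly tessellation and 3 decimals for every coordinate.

v -1.103 -1.495 -4.171
v -1.493 -3.207 -3.419
v -1.847 -1.001 -3.43
v -2.237 -2.713 -2.678
v 0.517 -1.227 -2.722
v 0.127 -2.939 -1.97
v -0.227 -0.733 -1.981
v -0.617 -2.445 -1.229
v 3.538 -2.488 -4.049
v 2.728 -3.511 -3.289
v 2.676 -1.283 -3.347
v 1.865 -2.306 -2.587
v 4.555 -2.434 -2.893
v 3.744 -3.457 -2.133
v 3.692 -1.229 -2.191
v 2.882 -2.252 -1.431
f 2 4 1
f 5 2 1
f 1 4 3
f 3 5 1
f 2 8 4
f 6 2 5
f 6 8 2
f 4 8 3
f 7 5 3
f 3 8 7
f 7 6 5
f 8 6 7
f 10 12 9
f 13 10 9
f 9 12 11
f 11 13 9
f 10 16 12
f 14 10 13
f 14 16 10
f 12 16 11
f 15 13 11
f 11 16 15
f 15 14 13
f 16 14 15



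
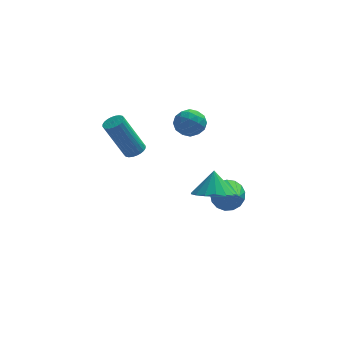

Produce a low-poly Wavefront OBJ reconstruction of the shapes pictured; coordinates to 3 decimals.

v -0.018 0.046 1.004
v 0.456 0.724 1.076
v 1.084 -0.724 1.004
v 1.558 -0.046 1.076
v 1.077 -0.285 1.71
v 0.396 0.191 1.71
v 1.144 -0.191 0.37
v 0.463 0.285 0.37
v 1.174 0.578 0.684
v 1.133 0.52 1.512
v 0.407 -0.52 0.568
v 0.366 -0.578 1.396
v 0.122 0.452 1.04
v 1.418 -0.452 1.04
v 1.135 -0.593 1.413
v 1.414 -0.194 1.455
v 0.087 0.139 1.413
v 0.366 0.538 1.455
v 0.731 -0.056 1.827
v 1.174 -0.538 0.625
v 1.453 -0.139 0.667
v 0.126 0.194 0.625
v 0.405 0.593 0.667
v 0.809 0.056 0.253
v 0.823 0.765 0.852
v 1.47 0.313 0.852
v 1.227 0.228 0.437
v 0.827 0.507 0.437
v 0.799 0.731 1.338
v 1.446 0.279 1.338
v 1.164 0.138 1.711
v 0.764 0.417 1.711
v 1.221 0.645 1.108
v 0.094 -0.279 0.742
v 0.741 -0.731 0.742
v 0.776 -0.417 0.369
v 0.376 -0.138 0.369
v 0.07 -0.313 1.228
v 0.717 -0.765 1.228
v 0.713 -0.507 1.643
v 0.313 -0.228 1.643
v 0.319 -0.645 0.972
v 1.781 -3.025 -1.79
v 2.334 -3.827 -1.372
v 1.819 -2.395 -0.63
v 2.691 -3.515 -1.553
v 2.839 -3.091 -1.789
v 2.745 -2.651 -2.024
v 2.43 -2.297 -2.206
v 1.966 -2.11 -2.293
v 1.46 -2.133 -2.264
v 1.028 -2.36 -2.127
v 0.768 -2.739 -1.912
v 0.74 -3.184 -1.669
v 0.951 -3.592 -1.454
v 1.352 -3.871 -1.316
v 1.851 -3.955 -1.287
v -1.791 -2.318 0.746
v -1.305 -2.223 0.984
v -2.263 -2.266 2.953
v -2.749 -2.362 2.714
v -1.376 -2.023 0.954
v -2.335 -2.066 2.923
v -1.511 -1.868 0.892
v -2.469 -1.911 2.86
v -1.689 -1.781 0.807
v -2.647 -1.825 2.776
v -1.881 -1.777 0.713
v -2.84 -1.82 2.682
v -2.061 -1.855 0.625
v -3.019 -1.898 2.593
v -2.199 -2.003 0.554
v -3.157 -2.046 2.523
v -2.275 -2.199 0.513
v -3.233 -2.243 2.482
v -2.277 -2.414 0.507
v -3.235 -2.457 2.476
v -2.205 -2.614 0.537
v -3.164 -2.657 2.506
v -2.071 -2.769 0.6
v -3.029 -2.812 2.568
v -1.893 -2.855 0.684
v -2.851 -2.899 2.653
v -1.7 -2.86 0.778
v -2.659 -2.903 2.747
v -1.521 -2.782 0.867
v -2.479 -2.825 2.835
v -1.383 -2.634 0.937
v -2.341 -2.677 2.906
v -1.307 -2.437 0.978
v -2.265 -2.481 2.947
v 2.582 -0.144 -4.015
v 2.826 -0.54 -4.797
v 3.058 -1.216 -3.325
v 3.178 -0.31 -4.683
v 3.393 -0.042 -4.415
v 3.422 0.203 -4.056
v 3.259 0.367 -3.687
v 2.941 0.415 -3.393
v 2.541 0.335 -3.242
v 2.15 0.144 -3.268
v 1.858 -0.112 -3.465
v 1.732 -0.376 -3.788
v 1.801 -0.587 -4.163
v 2.048 -0.696 -4.504
v 2.418 -0.679 -4.733
f 1 38 17
f 38 12 41
f 17 41 6
f 38 41 17
f 1 17 13
f 17 6 18
f 13 18 2
f 17 18 13
f 1 13 22
f 13 2 23
f 22 23 8
f 13 23 22
f 1 22 34
f 22 8 37
f 34 37 11
f 22 37 34
f 1 34 38
f 34 11 42
f 38 42 12
f 34 42 38
f 2 18 29
f 18 6 32
f 29 32 10
f 18 32 29
f 6 41 19
f 41 12 40
f 19 40 5
f 41 40 19
f 12 42 39
f 42 11 35
f 39 35 3
f 42 35 39
f 11 37 36
f 37 8 24
f 36 24 7
f 37 24 36
f 8 23 28
f 23 2 25
f 28 25 9
f 23 25 28
f 4 30 16
f 30 10 31
f 16 31 5
f 30 31 16
f 4 16 14
f 16 5 15
f 14 15 3
f 16 15 14
f 4 14 21
f 14 3 20
f 21 20 7
f 14 20 21
f 4 21 26
f 21 7 27
f 26 27 9
f 21 27 26
f 4 26 30
f 26 9 33
f 30 33 10
f 26 33 30
f 5 31 19
f 31 10 32
f 19 32 6
f 31 32 19
f 3 15 39
f 15 5 40
f 39 40 12
f 15 40 39
f 7 20 36
f 20 3 35
f 36 35 11
f 20 35 36
f 9 27 28
f 27 7 24
f 28 24 8
f 27 24 28
f 10 33 29
f 33 9 25
f 29 25 2
f 33 25 29
f 44 43 46
f 44 46 45
f 46 43 47
f 46 47 45
f 47 43 48
f 47 48 45
f 48 43 49
f 48 49 45
f 49 43 50
f 49 50 45
f 50 43 51
f 50 51 45
f 51 43 52
f 51 52 45
f 52 43 53
f 52 53 45
f 53 43 54
f 53 54 45
f 54 43 55
f 54 55 45
f 55 43 56
f 55 56 45
f 56 43 57
f 56 57 45
f 57 43 44
f 57 44 45
f 59 58 62
f 59 62 60
f 60 62 63
f 60 63 61
f 62 58 64
f 62 64 63
f 63 64 65
f 63 65 61
f 64 58 66
f 64 66 65
f 65 66 67
f 65 67 61
f 66 58 68
f 66 68 67
f 67 68 69
f 67 69 61
f 68 58 70
f 68 70 69
f 69 70 71
f 69 71 61
f 70 58 72
f 70 72 71
f 71 72 73
f 71 73 61
f 72 58 74
f 72 74 73
f 73 74 75
f 73 75 61
f 74 58 76
f 74 76 75
f 75 76 77
f 75 77 61
f 76 58 78
f 76 78 77
f 77 78 79
f 77 79 61
f 78 58 80
f 78 80 79
f 79 80 81
f 79 81 61
f 80 58 82
f 80 82 81
f 81 82 83
f 81 83 61
f 82 58 84
f 82 84 83
f 83 84 85
f 83 85 61
f 84 58 86
f 84 86 85
f 85 86 87
f 85 87 61
f 86 58 88
f 86 88 87
f 87 88 89
f 87 89 61
f 88 58 90
f 88 90 89
f 89 90 91
f 89 91 61
f 90 58 59
f 90 59 91
f 91 59 60
f 91 60 61
f 93 92 95
f 93 95 94
f 95 92 96
f 95 96 94
f 96 92 97
f 96 97 94
f 97 92 98
f 97 98 94
f 98 92 99
f 98 99 94
f 99 92 100
f 99 100 94
f 100 92 101
f 100 101 94
f 101 92 102
f 101 102 94
f 102 92 103
f 102 103 94
f 103 92 104
f 103 104 94
f 104 92 105
f 104 105 94
f 105 92 106
f 105 106 94
f 106 92 93
f 106 93 94



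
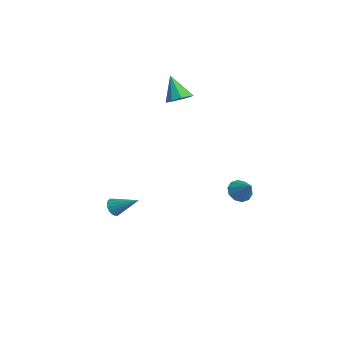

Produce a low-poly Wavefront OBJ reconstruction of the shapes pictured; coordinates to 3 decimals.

v 3.027 2.719 -0.73
v 3.336 2.254 -1
v 3.813 2.821 -0.01
v 3.445 2.582 -1.167
v 3.395 2.961 -1.166
v 3.204 3.249 -0.998
v 2.946 3.334 -0.728
v 2.719 3.184 -0.459
v 2.609 2.856 -0.293
v 2.659 2.476 -0.293
v 2.85 2.189 -0.461
v 3.108 2.104 -0.731
v -2.655 2.848 2.348
v -2.123 2.655 2.725
v -3.485 2.832 3.512
v -2.149 3.119 2.713
v -2.412 3.456 2.53
v -2.788 3.509 2.262
v -3.102 3.252 2.034
v -3.207 2.806 1.953
v -3.053 2.38 2.057
v -2.713 2.172 2.297
v -2.345 2.281 2.561
v -2.121 -0.86 -3.52
v -1.96 -0.645 -3.953
v -1.179 -0.08 -2.78
v -2.126 -0.506 -3.887
v -2.292 -0.438 -3.748
v -2.424 -0.453 -3.564
v -2.496 -0.548 -3.371
v -2.494 -0.706 -3.208
v -2.418 -0.894 -3.106
v -2.283 -1.075 -3.086
v -2.116 -1.214 -3.153
v -1.95 -1.283 -3.291
v -1.818 -1.268 -3.475
v -1.746 -1.172 -3.668
v -1.749 -1.015 -3.832
v -1.825 -0.827 -3.933
f 2 1 4
f 2 4 3
f 4 1 5
f 4 5 3
f 5 1 6
f 5 6 3
f 6 1 7
f 6 7 3
f 7 1 8
f 7 8 3
f 8 1 9
f 8 9 3
f 9 1 10
f 9 10 3
f 10 1 11
f 10 11 3
f 11 1 12
f 11 12 3
f 12 1 2
f 12 2 3
f 14 13 16
f 14 16 15
f 16 13 17
f 16 17 15
f 17 13 18
f 17 18 15
f 18 13 19
f 18 19 15
f 19 13 20
f 19 20 15
f 20 13 21
f 20 21 15
f 21 13 22
f 21 22 15
f 22 13 23
f 22 23 15
f 23 13 14
f 23 14 15
f 25 24 27
f 25 27 26
f 27 24 28
f 27 28 26
f 28 24 29
f 28 29 26
f 29 24 30
f 29 30 26
f 30 24 31
f 30 31 26
f 31 24 32
f 31 32 26
f 32 24 33
f 32 33 26
f 33 24 34
f 33 34 26
f 34 24 35
f 34 35 26
f 35 24 36
f 35 36 26
f 36 24 37
f 36 37 26
f 37 24 38
f 37 38 26
f 38 24 39
f 38 39 26
f 39 24 25
f 39 25 26



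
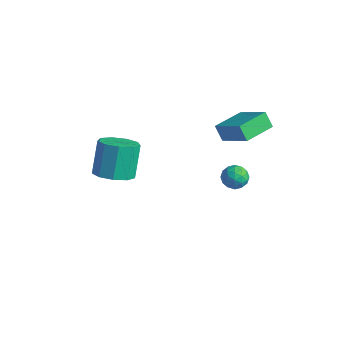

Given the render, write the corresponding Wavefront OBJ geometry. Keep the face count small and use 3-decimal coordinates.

v 0.86 -4.124 1.041
v 1.544 -4.735 1.553
v 1.043 -3.907 3.211
v 0.36 -3.296 2.699
v 1.865 -4.127 1.346
v 1.364 -3.299 3.004
v 1.716 -3.518 0.997
v 1.216 -2.69 2.655
v 1.167 -3.192 0.668
v 0.666 -2.364 2.326
v 0.474 -3.302 0.514
v -0.026 -2.474 2.172
v -0.038 -3.797 0.606
v -0.539 -2.969 2.265
v -0.13 -4.445 0.902
v -0.63 -3.617 2.56
v 0.242 -4.943 1.263
v -0.259 -4.115 2.921
v 0.902 -5.058 1.52
v 0.402 -4.229 3.178
v 2.653 2.799 -2.554
v 3.182 2.262 -2.624
v 2.238 2.258 -1.536
v 2.767 1.721 -1.606
v 2.967 2.43 -1.429
v 3.224 2.764 -2.058
v 2.196 1.756 -2.102
v 2.453 2.09 -2.731
v 2.9 1.618 -2.344
v 3.377 2.034 -1.929
v 2.043 2.486 -2.231
v 2.52 2.902 -1.816
v 2.954 2.578 -2.678
v 2.466 1.942 -1.482
v 2.584 2.358 -1.378
v 2.895 2.043 -1.419
v 2.978 2.873 -2.346
v 3.289 2.558 -2.387
v 3.163 2.656 -1.685
v 2.131 1.962 -1.773
v 2.442 1.647 -1.814
v 2.525 2.477 -2.741
v 2.836 2.162 -2.782
v 2.257 1.864 -2.475
v 3.099 1.884 -2.555
v 2.856 1.566 -1.957
v 2.52 1.586 -2.248
v 2.67 1.783 -2.618
v 3.379 2.129 -2.311
v 3.136 1.811 -1.712
v 3.253 2.227 -1.609
v 3.404 2.424 -1.978
v 3.214 1.75 -2.146
v 2.284 2.709 -2.448
v 2.041 2.391 -1.849
v 2.016 2.096 -2.182
v 2.167 2.293 -2.551
v 2.564 2.954 -2.203
v 2.321 2.636 -1.605
v 2.75 2.737 -1.542
v 2.9 2.934 -1.912
v 2.206 2.77 -2.014
v 2.171 1.339 2.266
v 3.84 1.342 3.386
v 2.17 3.099 2.263
v 3.84 3.102 3.383
v 2.7 1.338 1.477
v 4.37 1.341 2.597
v 2.7 3.098 1.474
v 4.369 3.101 2.594
f 2 1 5
f 2 5 3
f 3 5 6
f 3 6 4
f 5 1 7
f 5 7 6
f 6 7 8
f 6 8 4
f 7 1 9
f 7 9 8
f 8 9 10
f 8 10 4
f 9 1 11
f 9 11 10
f 10 11 12
f 10 12 4
f 11 1 13
f 11 13 12
f 12 13 14
f 12 14 4
f 13 1 15
f 13 15 14
f 14 15 16
f 14 16 4
f 15 1 17
f 15 17 16
f 16 17 18
f 16 18 4
f 17 1 19
f 17 19 18
f 18 19 20
f 18 20 4
f 19 1 2
f 19 2 20
f 20 2 3
f 20 3 4
f 21 58 37
f 58 32 61
f 37 61 26
f 58 61 37
f 21 37 33
f 37 26 38
f 33 38 22
f 37 38 33
f 21 33 42
f 33 22 43
f 42 43 28
f 33 43 42
f 21 42 54
f 42 28 57
f 54 57 31
f 42 57 54
f 21 54 58
f 54 31 62
f 58 62 32
f 54 62 58
f 22 38 49
f 38 26 52
f 49 52 30
f 38 52 49
f 26 61 39
f 61 32 60
f 39 60 25
f 61 60 39
f 32 62 59
f 62 31 55
f 59 55 23
f 62 55 59
f 31 57 56
f 57 28 44
f 56 44 27
f 57 44 56
f 28 43 48
f 43 22 45
f 48 45 29
f 43 45 48
f 24 50 36
f 50 30 51
f 36 51 25
f 50 51 36
f 24 36 34
f 36 25 35
f 34 35 23
f 36 35 34
f 24 34 41
f 34 23 40
f 41 40 27
f 34 40 41
f 24 41 46
f 41 27 47
f 46 47 29
f 41 47 46
f 24 46 50
f 46 29 53
f 50 53 30
f 46 53 50
f 25 51 39
f 51 30 52
f 39 52 26
f 51 52 39
f 23 35 59
f 35 25 60
f 59 60 32
f 35 60 59
f 27 40 56
f 40 23 55
f 56 55 31
f 40 55 56
f 29 47 48
f 47 27 44
f 48 44 28
f 47 44 48
f 30 53 49
f 53 29 45
f 49 45 22
f 53 45 49
f 64 66 63
f 67 64 63
f 63 66 65
f 65 67 63
f 64 70 66
f 68 64 67
f 68 70 64
f 66 70 65
f 69 67 65
f 65 70 69
f 69 68 67
f 70 68 69



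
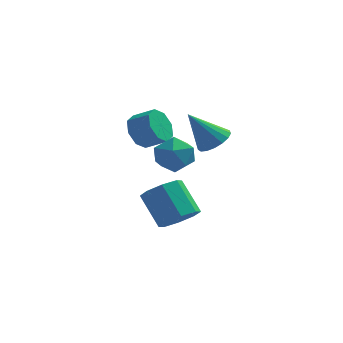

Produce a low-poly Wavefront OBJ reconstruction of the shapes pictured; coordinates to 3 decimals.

v -1.56 0.711 3.369
v -1.251 0.305 2.652
v -0.331 0.084 3.173
v -0.64 0.489 3.891
v -1.099 0.961 2.663
v -0.179 0.74 3.184
v -1.217 1.471 3.087
v -0.297 1.249 3.609
v -1.536 1.535 3.677
v -0.616 1.313 4.199
v -1.869 1.116 4.087
v -0.949 0.895 4.608
v -2.021 0.46 4.076
v -1.101 0.239 4.597
v -1.903 -0.049 3.651
v -0.983 -0.271 4.173
v -1.584 -0.113 3.061
v -0.664 -0.335 3.583
v 0.213 -1.477 3.025
v 1.017 -1.975 3.168
v -0.537 -2.405 4.012
v 0.267 -2.903 4.155
v 0.195 -2.006 4.48
v 0.659 -1.432 3.871
v -0.179 -2.948 3.309
v 0.285 -2.374 2.7
v 0.775 -2.884 3.344
v 1.007 -2.302 4.067
v -0.527 -2.078 3.113
v -0.295 -1.496 3.836
v 1.284 3.07 1.874
v 1.98 3.044 2.362
v 0.176 2.91 3.446
v 1.891 3.44 2.34
v 1.664 3.752 2.211
v 1.349 3.907 2.005
v 1.02 3.871 1.769
v 0.751 3.651 1.557
v 0.604 3.298 1.418
v 0.613 2.893 1.383
v 0.776 2.529 1.461
v 1.055 2.288 1.633
v 1.387 2.226 1.86
v 1.695 2.358 2.091
v 1.909 2.653 2.272
v 0.273 -0.635 -0.924
v 0.948 -0.87 -0.298
v 0.061 0.02 0.991
v -0.613 0.255 0.364
v 1.088 -0.241 -0.635
v 0.201 0.649 0.653
v 0.751 0.157 -1.142
v -0.136 1.047 0.146
v 0.134 0.091 -1.521
v -0.752 0.981 -0.233
v -0.401 -0.4 -1.551
v -1.288 0.49 -0.262
v -0.541 -1.029 -1.213
v -1.428 -0.139 0.075
v -0.204 -1.427 -0.706
v -1.091 -0.537 0.582
v 0.412 -1.361 -0.327
v -0.474 -0.471 0.961
f 2 1 5
f 2 5 3
f 3 5 6
f 3 6 4
f 5 1 7
f 5 7 6
f 6 7 8
f 6 8 4
f 7 1 9
f 7 9 8
f 8 9 10
f 8 10 4
f 9 1 11
f 9 11 10
f 10 11 12
f 10 12 4
f 11 1 13
f 11 13 12
f 12 13 14
f 12 14 4
f 13 1 15
f 13 15 14
f 14 15 16
f 14 16 4
f 15 1 17
f 15 17 16
f 16 17 18
f 16 18 4
f 17 1 2
f 17 2 18
f 18 2 3
f 18 3 4
f 19 30 24
f 19 24 20
f 19 20 26
f 19 26 29
f 19 29 30
f 20 24 28
f 24 30 23
f 30 29 21
f 29 26 25
f 26 20 27
f 22 28 23
f 22 23 21
f 22 21 25
f 22 25 27
f 22 27 28
f 23 28 24
f 21 23 30
f 25 21 29
f 27 25 26
f 28 27 20
f 32 31 34
f 32 34 33
f 34 31 35
f 34 35 33
f 35 31 36
f 35 36 33
f 36 31 37
f 36 37 33
f 37 31 38
f 37 38 33
f 38 31 39
f 38 39 33
f 39 31 40
f 39 40 33
f 40 31 41
f 40 41 33
f 41 31 42
f 41 42 33
f 42 31 43
f 42 43 33
f 43 31 44
f 43 44 33
f 44 31 45
f 44 45 33
f 45 31 32
f 45 32 33
f 47 46 50
f 47 50 48
f 48 50 51
f 48 51 49
f 50 46 52
f 50 52 51
f 51 52 53
f 51 53 49
f 52 46 54
f 52 54 53
f 53 54 55
f 53 55 49
f 54 46 56
f 54 56 55
f 55 56 57
f 55 57 49
f 56 46 58
f 56 58 57
f 57 58 59
f 57 59 49
f 58 46 60
f 58 60 59
f 59 60 61
f 59 61 49
f 60 46 62
f 60 62 61
f 61 62 63
f 61 63 49
f 62 46 47
f 62 47 63
f 63 47 48
f 63 48 49



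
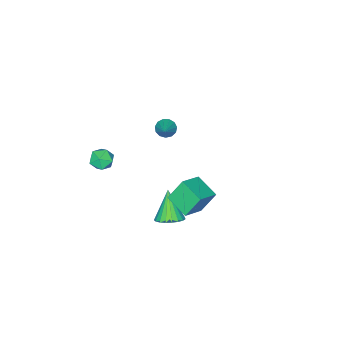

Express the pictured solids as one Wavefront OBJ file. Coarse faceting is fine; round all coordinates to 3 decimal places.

v -3.701 -4.397 -0.593
v -3.216 -4.467 -1.049
v -2.699 -3.603 0.353
v -3.393 -4.144 -1.131
v -3.669 -3.902 -1.043
v -3.954 -3.816 -0.811
v -4.16 -3.915 -0.51
v -4.22 -4.167 -0.236
v -4.115 -4.491 -0.074
v -3.879 -4.786 -0.077
v -3.587 -4.957 -0.244
v -3.331 -4.95 -0.521
v -3.192 -4.767 -0.821
v 2.907 -2.333 3.371
v 3.44 -2.067 2.823
v 3.84 -3.073 3.917
v 4.373 -2.807 3.369
v 4.089 -2.303 3.936
v 3.512 -1.846 3.598
v 3.768 -3.294 3.142
v 3.191 -2.837 2.804
v 3.972 -2.661 2.681
v 4.17 -2.048 3.172
v 3.11 -3.092 3.568
v 3.308 -2.479 4.059
v 1.927 3.134 4.464
v 3.245 3.147 5.093
v 2.126 4.594 4.018
v 3.443 4.607 4.647
v 2.577 2.633 3.113
v 3.894 2.646 3.742
v 2.775 4.093 2.667
v 4.093 4.106 3.296
v 1.71 0.813 -1.588
v 2.531 0.795 -1.22
v 0.95 -0.013 0.068
v 2.404 1.13 -1.111
v 2.157 1.41 -1.084
v 1.833 1.587 -1.145
v 1.488 1.63 -1.282
v 1.181 1.532 -1.472
v 0.965 1.309 -1.682
v 0.878 1.001 -1.875
v 0.935 0.66 -2.019
v 1.126 0.346 -2.089
v 1.418 0.113 -2.071
v 1.76 0 -1.97
v 2.094 0.028 -1.803
v 2.361 0.192 -1.599
v 2.516 0.463 -1.392
f 2 1 4
f 2 4 3
f 4 1 5
f 4 5 3
f 5 1 6
f 5 6 3
f 6 1 7
f 6 7 3
f 7 1 8
f 7 8 3
f 8 1 9
f 8 9 3
f 9 1 10
f 9 10 3
f 10 1 11
f 10 11 3
f 11 1 12
f 11 12 3
f 12 1 13
f 12 13 3
f 13 1 2
f 13 2 3
f 14 25 19
f 14 19 15
f 14 15 21
f 14 21 24
f 14 24 25
f 15 19 23
f 19 25 18
f 25 24 16
f 24 21 20
f 21 15 22
f 17 23 18
f 17 18 16
f 17 16 20
f 17 20 22
f 17 22 23
f 18 23 19
f 16 18 25
f 20 16 24
f 22 20 21
f 23 22 15
f 27 29 26
f 30 27 26
f 26 29 28
f 28 30 26
f 27 33 29
f 31 27 30
f 31 33 27
f 29 33 28
f 32 30 28
f 28 33 32
f 32 31 30
f 33 31 32
f 35 34 37
f 35 37 36
f 37 34 38
f 37 38 36
f 38 34 39
f 38 39 36
f 39 34 40
f 39 40 36
f 40 34 41
f 40 41 36
f 41 34 42
f 41 42 36
f 42 34 43
f 42 43 36
f 43 34 44
f 43 44 36
f 44 34 45
f 44 45 36
f 45 34 46
f 45 46 36
f 46 34 47
f 46 47 36
f 47 34 48
f 47 48 36
f 48 34 49
f 48 49 36
f 49 34 50
f 49 50 36
f 50 34 35
f 50 35 36



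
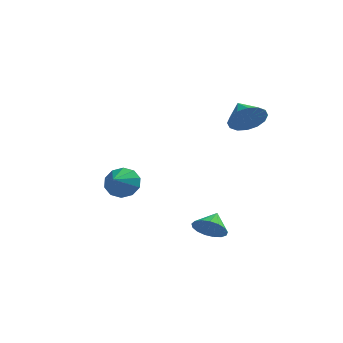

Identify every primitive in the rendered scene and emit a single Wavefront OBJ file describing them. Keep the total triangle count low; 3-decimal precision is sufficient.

v -2.763 2.488 -2.373
v -2.226 2.83 -1.615
v -2.937 1.152 -1.647
v -2.813 2.965 -1.507
v -3.38 2.918 -1.73
v -3.712 2.707 -2.198
v -3.682 2.412 -2.734
v -3.3 2.146 -3.131
v -2.713 2.01 -3.239
v -2.145 2.057 -3.016
v -1.813 2.269 -2.548
v -1.844 2.564 -2.013
v 2.568 -2.374 -3.126
v 3.464 -2.502 -3.217
v 2.772 -1.426 -2.454
v 3.361 -2.243 -3.552
v 3.076 -2.014 -3.789
v 2.675 -1.868 -3.874
v 2.249 -1.837 -3.788
v 1.896 -1.93 -3.55
v 1.697 -2.124 -3.214
v 1.698 -2.376 -2.859
v 1.898 -2.627 -2.565
v 2.251 -2.821 -2.399
v 2.677 -2.912 -2.399
v 3.078 -2.88 -2.567
v 3.362 -2.732 -2.862
v 3.547 2.819 2.359
v 3.944 3.507 1.641
v 2.873 3.921 3.041
v 3.459 3.342 1.429
v 2.998 3.037 1.466
v 2.684 2.674 1.742
v 2.601 2.35 2.184
v 2.771 2.152 2.672
v 3.149 2.132 3.076
v 3.634 2.297 3.288
v 4.095 2.601 3.251
v 4.409 2.965 2.975
v 4.492 3.289 2.534
v 4.322 3.487 2.045
f 2 1 4
f 2 4 3
f 4 1 5
f 4 5 3
f 5 1 6
f 5 6 3
f 6 1 7
f 6 7 3
f 7 1 8
f 7 8 3
f 8 1 9
f 8 9 3
f 9 1 10
f 9 10 3
f 10 1 11
f 10 11 3
f 11 1 12
f 11 12 3
f 12 1 2
f 12 2 3
f 14 13 16
f 14 16 15
f 16 13 17
f 16 17 15
f 17 13 18
f 17 18 15
f 18 13 19
f 18 19 15
f 19 13 20
f 19 20 15
f 20 13 21
f 20 21 15
f 21 13 22
f 21 22 15
f 22 13 23
f 22 23 15
f 23 13 24
f 23 24 15
f 24 13 25
f 24 25 15
f 25 13 26
f 25 26 15
f 26 13 27
f 26 27 15
f 27 13 14
f 27 14 15
f 29 28 31
f 29 31 30
f 31 28 32
f 31 32 30
f 32 28 33
f 32 33 30
f 33 28 34
f 33 34 30
f 34 28 35
f 34 35 30
f 35 28 36
f 35 36 30
f 36 28 37
f 36 37 30
f 37 28 38
f 37 38 30
f 38 28 39
f 38 39 30
f 39 28 40
f 39 40 30
f 40 28 41
f 40 41 30
f 41 28 29
f 41 29 30



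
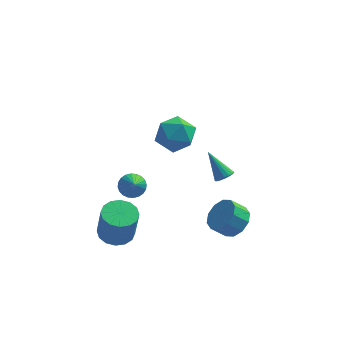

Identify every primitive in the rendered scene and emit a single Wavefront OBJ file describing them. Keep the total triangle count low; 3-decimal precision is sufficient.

v -2.789 -2.751 -2.26
v -1.981 -2.215 -2.268
v -1.723 -2.572 -0.369
v -2.531 -3.109 -0.36
v -2.35 -1.892 -2.158
v -2.092 -2.25 -0.258
v -2.836 -1.8 -2.074
v -2.578 -2.158 -0.175
v -3.31 -1.963 -2.04
v -3.052 -2.321 -0.141
v -3.644 -2.337 -2.065
v -3.386 -2.694 -0.166
v -3.749 -2.821 -2.143
v -3.491 -3.179 -0.243
v -3.597 -3.288 -2.251
v -3.339 -3.645 -0.352
v -3.228 -3.61 -2.362
v -2.97 -3.968 -0.462
v -2.742 -3.702 -2.445
v -2.484 -4.06 -0.546
v -2.268 -3.539 -2.479
v -2.01 -3.897 -0.58
v -1.934 -3.166 -2.454
v -1.676 -3.523 -0.555
v -1.829 -2.681 -2.377
v -1.571 -3.039 -0.477
v 2.651 -3.453 3.171
v 2.897 -3.794 3.51
v 1.809 -2.787 4.449
v 3.053 -3.587 3.505
v 3.117 -3.351 3.424
v 3.074 -3.137 3.284
v 2.934 -2.996 3.119
v 2.729 -2.96 2.965
v 2.507 -3.037 2.858
v 2.317 -3.209 2.823
v 2.204 -3.438 2.868
v 2.193 -3.669 2.982
v 2.288 -3.852 3.139
v 2.465 -3.943 3.303
v 2.685 -3.922 3.437
v -0.943 4.309 0.253
v -0.035 4.376 1.081
v -0.185 2.604 -0.441
v 0.723 2.671 0.387
v -0.431 2.452 0.755
v -0.899 3.506 1.184
v 0.679 3.474 -0.544
v 0.211 4.528 -0.115
v 0.967 3.86 0.588
v 0.282 3.228 1.391
v -0.502 3.752 -0.751
v -1.187 3.12 0.052
v -1.913 -2.946 1.751
v -1.207 -2.804 1.746
v -1.707 -3.934 2.749
v -1.297 -2.625 1.942
v -1.482 -2.494 2.109
v -1.731 -2.432 2.222
v -2.009 -2.449 2.263
v -2.272 -2.541 2.226
v -2.48 -2.694 2.116
v -2.602 -2.886 1.951
v -2.619 -3.087 1.756
v -2.528 -3.267 1.56
v -2.344 -3.397 1.392
v -2.094 -3.459 1.28
v -1.817 -3.443 1.239
v -1.554 -3.351 1.276
v -1.346 -3.197 1.385
v -1.224 -3.005 1.55
v 3.229 -1.027 -2.765
v 3.935 -0.992 -2.044
v 3.158 -1.178 -1.274
v 2.451 -1.213 -1.995
v 3.714 -0.413 -2.127
v 2.937 -0.6 -1.356
v 3.308 -0.07 -2.453
v 2.531 -0.256 -1.683
v 2.872 -0.091 -2.899
v 2.095 -0.278 -2.128
v 2.571 -0.471 -3.293
v 1.794 -0.657 -2.523
v 2.522 -1.062 -3.486
v 1.745 -1.248 -2.716
v 2.743 -1.64 -3.404
v 1.966 -1.827 -2.633
v 3.149 -1.984 -3.077
v 2.372 -2.17 -2.307
v 3.585 -1.962 -2.632
v 2.808 -2.149 -1.861
v 3.886 -1.583 -2.237
v 3.109 -1.769 -1.467
f 2 1 5
f 2 5 3
f 3 5 6
f 3 6 4
f 5 1 7
f 5 7 6
f 6 7 8
f 6 8 4
f 7 1 9
f 7 9 8
f 8 9 10
f 8 10 4
f 9 1 11
f 9 11 10
f 10 11 12
f 10 12 4
f 11 1 13
f 11 13 12
f 12 13 14
f 12 14 4
f 13 1 15
f 13 15 14
f 14 15 16
f 14 16 4
f 15 1 17
f 15 17 16
f 16 17 18
f 16 18 4
f 17 1 19
f 17 19 18
f 18 19 20
f 18 20 4
f 19 1 21
f 19 21 20
f 20 21 22
f 20 22 4
f 21 1 23
f 21 23 22
f 22 23 24
f 22 24 4
f 23 1 25
f 23 25 24
f 24 25 26
f 24 26 4
f 25 1 2
f 25 2 26
f 26 2 3
f 26 3 4
f 28 27 30
f 28 30 29
f 30 27 31
f 30 31 29
f 31 27 32
f 31 32 29
f 32 27 33
f 32 33 29
f 33 27 34
f 33 34 29
f 34 27 35
f 34 35 29
f 35 27 36
f 35 36 29
f 36 27 37
f 36 37 29
f 37 27 38
f 37 38 29
f 38 27 39
f 38 39 29
f 39 27 40
f 39 40 29
f 40 27 41
f 40 41 29
f 41 27 28
f 41 28 29
f 42 53 47
f 42 47 43
f 42 43 49
f 42 49 52
f 42 52 53
f 43 47 51
f 47 53 46
f 53 52 44
f 52 49 48
f 49 43 50
f 45 51 46
f 45 46 44
f 45 44 48
f 45 48 50
f 45 50 51
f 46 51 47
f 44 46 53
f 48 44 52
f 50 48 49
f 51 50 43
f 55 54 57
f 55 57 56
f 57 54 58
f 57 58 56
f 58 54 59
f 58 59 56
f 59 54 60
f 59 60 56
f 60 54 61
f 60 61 56
f 61 54 62
f 61 62 56
f 62 54 63
f 62 63 56
f 63 54 64
f 63 64 56
f 64 54 65
f 64 65 56
f 65 54 66
f 65 66 56
f 66 54 67
f 66 67 56
f 67 54 68
f 67 68 56
f 68 54 69
f 68 69 56
f 69 54 70
f 69 70 56
f 70 54 71
f 70 71 56
f 71 54 55
f 71 55 56
f 73 72 76
f 73 76 74
f 74 76 77
f 74 77 75
f 76 72 78
f 76 78 77
f 77 78 79
f 77 79 75
f 78 72 80
f 78 80 79
f 79 80 81
f 79 81 75
f 80 72 82
f 80 82 81
f 81 82 83
f 81 83 75
f 82 72 84
f 82 84 83
f 83 84 85
f 83 85 75
f 84 72 86
f 84 86 85
f 85 86 87
f 85 87 75
f 86 72 88
f 86 88 87
f 87 88 89
f 87 89 75
f 88 72 90
f 88 90 89
f 89 90 91
f 89 91 75
f 90 72 92
f 90 92 91
f 91 92 93
f 91 93 75
f 92 72 73
f 92 73 93
f 93 73 74
f 93 74 75



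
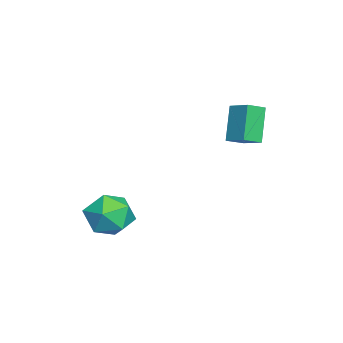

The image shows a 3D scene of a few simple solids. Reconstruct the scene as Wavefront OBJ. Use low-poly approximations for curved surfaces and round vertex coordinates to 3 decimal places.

v -4.408 3.576 1.378
v -3.833 2.883 1.739
v -3.655 4.43 1.816
v -3.08 3.737 2.177
v -3.42 3.543 -0.257
v -2.845 2.85 0.104
v -2.667 4.397 0.181
v -2.092 3.704 0.542
v 0.694 -0.849 -1.853
v 1.229 -0.274 -2.758
v 1.871 -2.366 -2.122
v 2.406 -1.791 -3.027
v 2.551 -1.404 -1.902
v 1.824 -0.466 -1.736
v 1.276 -2.174 -3.144
v 0.549 -1.236 -2.978
v 1.589 -1.092 -3.556
v 2.377 -0.617 -2.788
v 0.723 -2.023 -2.092
v 1.511 -1.548 -1.324
f 2 4 1
f 5 2 1
f 1 4 3
f 3 5 1
f 2 8 4
f 6 2 5
f 6 8 2
f 4 8 3
f 7 5 3
f 3 8 7
f 7 6 5
f 8 6 7
f 9 20 14
f 9 14 10
f 9 10 16
f 9 16 19
f 9 19 20
f 10 14 18
f 14 20 13
f 20 19 11
f 19 16 15
f 16 10 17
f 12 18 13
f 12 13 11
f 12 11 15
f 12 15 17
f 12 17 18
f 13 18 14
f 11 13 20
f 15 11 19
f 17 15 16
f 18 17 10



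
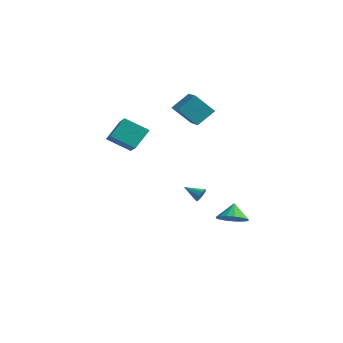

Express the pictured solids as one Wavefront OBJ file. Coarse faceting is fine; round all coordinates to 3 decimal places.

v -2.123 3.806 2.465
v -2.793 2.818 3.758
v -1.826 4.92 3.471
v -2.496 3.932 4.764
v -0.884 3.268 2.696
v -1.554 2.28 3.989
v -0.587 4.382 3.702
v -1.257 3.394 4.995
v -0.932 3.619 -3.235
v -0.62 3.458 -2.812
v -1.928 3.081 -2.705
v -0.766 3.797 -2.742
v -0.99 4.053 -2.903
v -1.186 4.106 -3.22
v -1.264 3.931 -3.543
v -1.186 3.609 -3.723
v -0.99 3.292 -3.674
v -0.766 3.128 -3.42
v -0.62 3.193 -3.08
v 1.897 3.62 -4.364
v 2.617 3.142 -3.842
v 1.483 4.14 -3.316
v 2.824 3.56 -3.968
v 2.818 3.992 -4.185
v 2.602 4.339 -4.442
v 2.223 4.521 -4.682
v 1.77 4.497 -4.849
v 1.346 4.271 -4.904
v 1.048 3.897 -4.836
v 0.944 3.459 -4.659
v 1.059 3.058 -4.415
v 1.365 2.786 -4.159
v 1.793 2.704 -3.949
v 2.245 2.833 -3.835
v -1.579 -1.318 1.411
v -2.632 -2.328 2.304
v -1.587 -0.261 2.599
v -2.64 -1.27 3.491
v 0.06 -2.27 2.269
v -0.993 -3.279 3.161
v 0.052 -1.212 3.456
v -1.001 -2.222 4.349
f 2 4 1
f 5 2 1
f 1 4 3
f 3 5 1
f 2 8 4
f 6 2 5
f 6 8 2
f 4 8 3
f 7 5 3
f 3 8 7
f 7 6 5
f 8 6 7
f 10 9 12
f 10 12 11
f 12 9 13
f 12 13 11
f 13 9 14
f 13 14 11
f 14 9 15
f 14 15 11
f 15 9 16
f 15 16 11
f 16 9 17
f 16 17 11
f 17 9 18
f 17 18 11
f 18 9 19
f 18 19 11
f 19 9 10
f 19 10 11
f 21 20 23
f 21 23 22
f 23 20 24
f 23 24 22
f 24 20 25
f 24 25 22
f 25 20 26
f 25 26 22
f 26 20 27
f 26 27 22
f 27 20 28
f 27 28 22
f 28 20 29
f 28 29 22
f 29 20 30
f 29 30 22
f 30 20 31
f 30 31 22
f 31 20 32
f 31 32 22
f 32 20 33
f 32 33 22
f 33 20 34
f 33 34 22
f 34 20 21
f 34 21 22
f 36 38 35
f 39 36 35
f 35 38 37
f 37 39 35
f 36 42 38
f 40 36 39
f 40 42 36
f 38 42 37
f 41 39 37
f 37 42 41
f 41 40 39
f 42 40 41

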